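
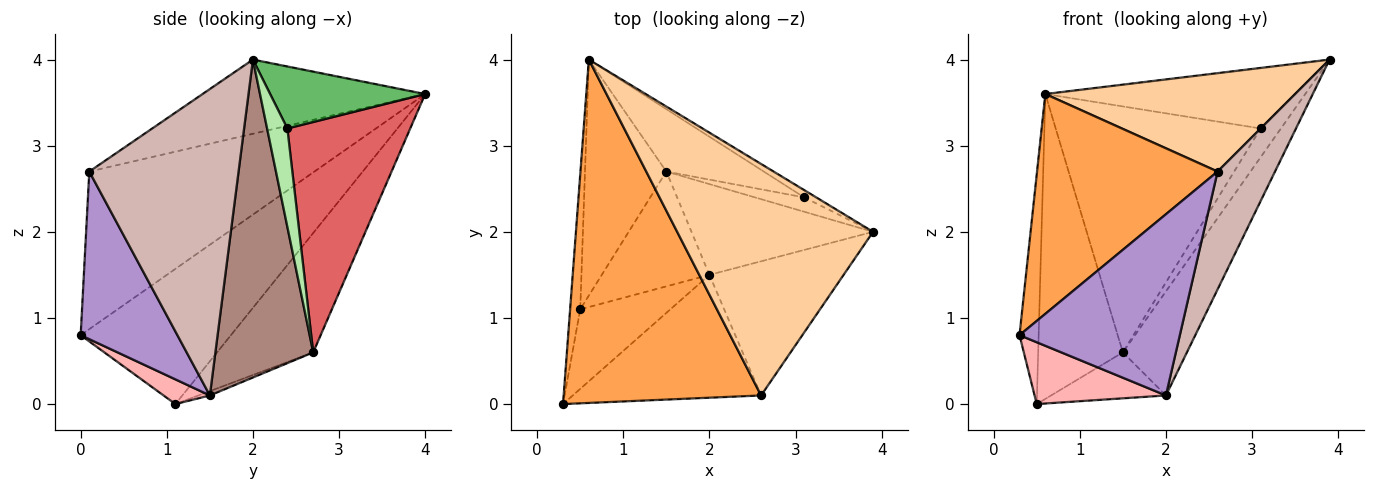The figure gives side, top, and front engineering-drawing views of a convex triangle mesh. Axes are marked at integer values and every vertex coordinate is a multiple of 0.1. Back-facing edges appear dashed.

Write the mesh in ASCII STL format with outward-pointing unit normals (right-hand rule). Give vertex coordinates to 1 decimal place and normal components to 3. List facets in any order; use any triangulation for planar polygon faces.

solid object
 facet normal -0.989 0.126 -0.074
  outer loop
   vertex 0.5 1.1 0.0
   vertex 0.3 0.0 0.8
   vertex 0.6 4.0 3.6
  endloop
 endfacet
 facet normal -0.668 0.588 -0.455
  outer loop
   vertex 1.5 2.7 0.6
   vertex 0.5 1.1 0.0
   vertex 0.6 4.0 3.6
  endloop
 endfacet
 facet normal -0.558 -0.447 0.699
  outer loop
   vertex 2.6 0.1 2.7
   vertex 0.6 4.0 3.6
   vertex 0.3 0.0 0.8
  endloop
 endfacet
 facet normal -0.329 -0.369 0.869
  outer loop
   vertex 2.6 0.1 2.7
   vertex 3.9 2.0 4.0
   vertex 0.6 4.0 3.6
  endloop
 endfacet
 facet normal 0.525 0.845 -0.102
  outer loop
   vertex 3.1 2.4 3.2
   vertex 0.6 4.0 3.6
   vertex 3.9 2.0 4.0
  endloop
 endfacet
 facet normal 0.667 0.667 -0.333
  outer loop
   vertex 3.1 2.4 3.2
   vertex 3.9 2.0 4.0
   vertex 1.5 2.7 0.6
  endloop
 endfacet
 facet normal 0.502 0.838 -0.212
  outer loop
   vertex 3.1 2.4 3.2
   vertex 1.5 2.7 0.6
   vertex 0.6 4.0 3.6
  endloop
 endfacet
 facet normal 0.211 -0.600 -0.772
  outer loop
   vertex 2.0 1.5 0.1
   vertex 0.3 0.0 0.8
   vertex 0.5 1.1 0.0
  endloop
 endfacet
 facet normal 0.447 -0.741 -0.502
  outer loop
   vertex 2.0 1.5 0.1
   vertex 2.6 0.1 2.7
   vertex 0.3 0.0 0.8
  endloop
 endfacet
 facet normal -0.037 0.371 -0.928
  outer loop
   vertex 2.0 1.5 0.1
   vertex 0.5 1.1 0.0
   vertex 1.5 2.7 0.6
  endloop
 endfacet
 facet normal 0.755 0.494 -0.431
  outer loop
   vertex 2.0 1.5 0.1
   vertex 1.5 2.7 0.6
   vertex 3.9 2.0 4.0
  endloop
 endfacet
 facet normal 0.864 -0.332 -0.378
  outer loop
   vertex 2.0 1.5 0.1
   vertex 3.9 2.0 4.0
   vertex 2.6 0.1 2.7
  endloop
 endfacet
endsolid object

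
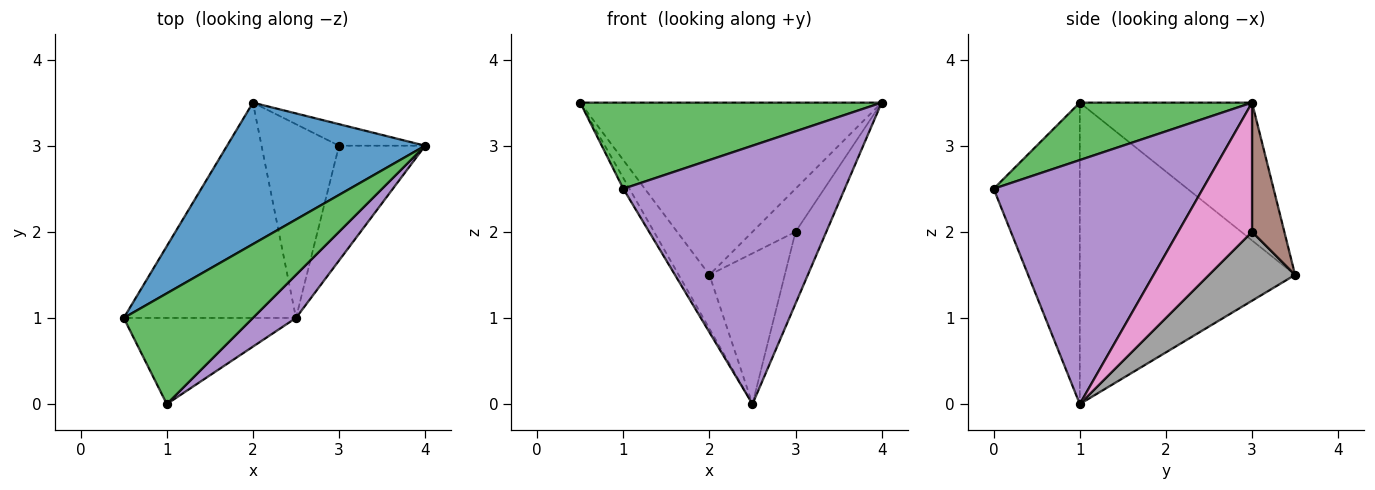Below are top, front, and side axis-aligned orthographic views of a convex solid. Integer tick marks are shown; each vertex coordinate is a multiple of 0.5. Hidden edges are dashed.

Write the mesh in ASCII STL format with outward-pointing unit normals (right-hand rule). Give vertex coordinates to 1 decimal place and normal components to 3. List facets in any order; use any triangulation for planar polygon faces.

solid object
 facet normal -0.404 0.707 0.581
  outer loop
   vertex 2.0 3.5 1.5
   vertex 0.5 1.0 3.5
   vertex 4.0 3.0 3.5
  endloop
 endfacet
 facet normal -0.862 0.123 -0.492
  outer loop
   vertex 2.5 1.0 0.0
   vertex 0.5 1.0 3.5
   vertex 2.0 3.5 1.5
  endloop
 endfacet
 facet normal 0.331 -0.579 0.745
  outer loop
   vertex 1.0 0.0 2.5
   vertex 4.0 3.0 3.5
   vertex 0.5 1.0 3.5
  endloop
 endfacet
 facet normal -0.867 0.062 -0.495
  outer loop
   vertex 1.0 0.0 2.5
   vertex 0.5 1.0 3.5
   vertex 2.5 1.0 0.0
  endloop
 endfacet
 facet normal 0.682 -0.722 0.120
  outer loop
   vertex 1.0 0.0 2.5
   vertex 2.5 1.0 0.0
   vertex 4.0 3.0 3.5
  endloop
 endfacet
 facet normal 0.557 0.743 -0.371
  outer loop
   vertex 3.0 3.0 2.0
   vertex 2.0 3.5 1.5
   vertex 4.0 3.0 3.5
  endloop
 endfacet
 facet normal 0.786 0.328 -0.524
  outer loop
   vertex 3.0 3.0 2.0
   vertex 4.0 3.0 3.5
   vertex 2.5 1.0 0.0
  endloop
 endfacet
 facet normal 0.574 0.503 -0.646
  outer loop
   vertex 3.0 3.0 2.0
   vertex 2.5 1.0 0.0
   vertex 2.0 3.5 1.5
  endloop
 endfacet
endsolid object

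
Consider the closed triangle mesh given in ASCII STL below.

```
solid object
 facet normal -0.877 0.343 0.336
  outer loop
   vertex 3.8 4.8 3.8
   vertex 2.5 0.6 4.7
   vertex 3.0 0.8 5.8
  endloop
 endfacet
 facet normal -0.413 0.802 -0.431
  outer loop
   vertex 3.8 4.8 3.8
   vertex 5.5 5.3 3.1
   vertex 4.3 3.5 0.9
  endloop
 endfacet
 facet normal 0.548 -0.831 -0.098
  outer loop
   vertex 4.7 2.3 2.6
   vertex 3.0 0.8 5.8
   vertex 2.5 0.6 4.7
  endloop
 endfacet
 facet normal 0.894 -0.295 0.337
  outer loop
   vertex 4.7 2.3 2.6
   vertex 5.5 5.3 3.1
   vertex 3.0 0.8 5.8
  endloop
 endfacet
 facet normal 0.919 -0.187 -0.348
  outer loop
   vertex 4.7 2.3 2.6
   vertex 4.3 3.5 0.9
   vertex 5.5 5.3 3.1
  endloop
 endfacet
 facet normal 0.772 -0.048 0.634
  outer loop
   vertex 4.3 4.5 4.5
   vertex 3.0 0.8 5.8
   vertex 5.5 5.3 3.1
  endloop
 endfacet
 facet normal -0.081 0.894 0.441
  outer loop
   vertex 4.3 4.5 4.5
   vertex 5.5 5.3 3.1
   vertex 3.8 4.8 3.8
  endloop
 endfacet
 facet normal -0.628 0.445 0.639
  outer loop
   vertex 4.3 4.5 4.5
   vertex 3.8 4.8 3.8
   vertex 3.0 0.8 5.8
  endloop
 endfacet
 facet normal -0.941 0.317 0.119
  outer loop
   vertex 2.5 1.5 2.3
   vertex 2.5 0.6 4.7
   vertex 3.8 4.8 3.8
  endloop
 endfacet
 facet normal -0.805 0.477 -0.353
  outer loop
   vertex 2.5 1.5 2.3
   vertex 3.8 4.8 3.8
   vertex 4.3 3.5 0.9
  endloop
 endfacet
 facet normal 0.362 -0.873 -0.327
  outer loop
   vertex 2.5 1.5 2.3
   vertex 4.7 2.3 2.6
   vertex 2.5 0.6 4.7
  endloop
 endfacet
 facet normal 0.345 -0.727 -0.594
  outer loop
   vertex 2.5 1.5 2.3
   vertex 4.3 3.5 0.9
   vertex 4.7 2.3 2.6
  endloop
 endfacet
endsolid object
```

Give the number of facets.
12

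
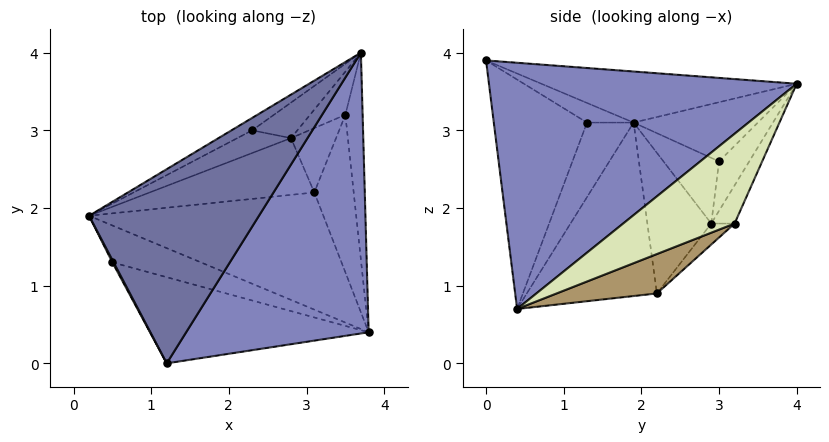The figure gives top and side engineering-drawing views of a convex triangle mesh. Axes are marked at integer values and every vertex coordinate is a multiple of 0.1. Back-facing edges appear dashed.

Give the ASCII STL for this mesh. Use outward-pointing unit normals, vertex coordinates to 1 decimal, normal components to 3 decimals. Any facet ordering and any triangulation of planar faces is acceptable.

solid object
 facet normal -0.279 0.244 0.929
  outer loop
   vertex 1.2 0.0 3.9
   vertex 3.7 4.0 3.6
   vertex 0.2 1.9 3.1
  endloop
 endfacet
 facet normal 0.731 -0.416 0.542
  outer loop
   vertex 1.2 0.0 3.9
   vertex 3.8 0.4 0.7
   vertex 3.7 4.0 3.6
  endloop
 endfacet
 facet normal -0.589 -0.141 -0.796
  outer loop
   vertex 3.1 2.2 0.9
   vertex 3.8 0.4 0.7
   vertex 0.2 1.9 3.1
  endloop
 endfacet
 facet normal -0.613 -0.307 -0.728
  outer loop
   vertex 0.5 1.3 3.1
   vertex 0.2 1.9 3.1
   vertex 3.8 0.4 0.7
  endloop
 endfacet
 facet normal -0.893 -0.447 0.056
  outer loop
   vertex 0.5 1.3 3.1
   vertex 1.2 0.0 3.9
   vertex 0.2 1.9 3.1
  endloop
 endfacet
 facet normal -0.561 -0.631 -0.535
  outer loop
   vertex 0.5 1.3 3.1
   vertex 3.8 0.4 0.7
   vertex 1.2 0.0 3.9
  endloop
 endfacet
 facet normal -0.532 0.573 -0.623
  outer loop
   vertex 2.8 2.9 1.8
   vertex 3.1 2.2 0.9
   vertex 0.2 1.9 3.1
  endloop
 endfacet
 facet normal 0.967 0.177 -0.186
  outer loop
   vertex 3.5 3.2 1.8
   vertex 3.7 4.0 3.6
   vertex 3.8 0.4 0.7
  endloop
 endfacet
 facet normal 0.667 0.333 -0.667
  outer loop
   vertex 3.5 3.2 1.8
   vertex 3.8 0.4 0.7
   vertex 3.1 2.2 0.9
  endloop
 endfacet
 facet normal -0.370 0.863 -0.343
  outer loop
   vertex 3.5 3.2 1.8
   vertex 2.8 2.9 1.8
   vertex 3.7 4.0 3.6
  endloop
 endfacet
 facet normal -0.301 0.702 -0.646
  outer loop
   vertex 3.5 3.2 1.8
   vertex 3.1 2.2 0.9
   vertex 2.8 2.9 1.8
  endloop
 endfacet
 facet normal -0.489 0.855 -0.171
  outer loop
   vertex 2.3 3.0 2.6
   vertex 0.2 1.9 3.1
   vertex 3.7 4.0 3.6
  endloop
 endfacet
 facet normal -0.498 0.766 -0.407
  outer loop
   vertex 2.3 3.0 2.6
   vertex 2.8 2.9 1.8
   vertex 0.2 1.9 3.1
  endloop
 endfacet
 facet normal -0.373 0.863 -0.341
  outer loop
   vertex 2.3 3.0 2.6
   vertex 3.7 4.0 3.6
   vertex 2.8 2.9 1.8
  endloop
 endfacet
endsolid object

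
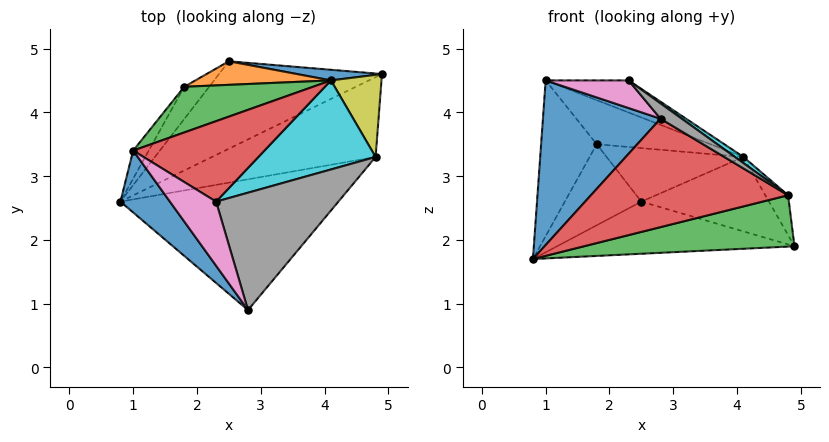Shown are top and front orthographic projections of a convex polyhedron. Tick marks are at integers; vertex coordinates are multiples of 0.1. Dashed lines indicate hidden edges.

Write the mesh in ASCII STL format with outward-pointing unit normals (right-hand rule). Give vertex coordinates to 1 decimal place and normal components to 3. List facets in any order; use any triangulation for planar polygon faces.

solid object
 facet normal -0.764 -0.604 0.227
  outer loop
   vertex 1.0 3.4 4.5
   vertex 0.8 2.6 1.7
   vertex 2.8 0.9 3.9
  endloop
 endfacet
 facet normal -0.204 0.501 -0.841
  outer loop
   vertex 2.5 4.8 2.6
   vertex 4.9 4.6 1.9
   vertex 0.8 2.6 1.7
  endloop
 endfacet
 facet normal 0.292 -0.517 -0.804
  outer loop
   vertex 4.8 3.3 2.7
   vertex 0.8 2.6 1.7
   vertex 4.9 4.6 1.9
  endloop
 endfacet
 facet normal 0.291 -0.611 -0.736
  outer loop
   vertex 4.8 3.3 2.7
   vertex 2.8 0.9 3.9
   vertex 0.8 2.6 1.7
  endloop
 endfacet
 facet normal -0.824 0.558 -0.101
  outer loop
   vertex 1.8 4.4 3.5
   vertex 0.8 2.6 1.7
   vertex 1.0 3.4 4.5
  endloop
 endfacet
 facet normal -0.709 0.655 -0.261
  outer loop
   vertex 1.8 4.4 3.5
   vertex 2.5 4.8 2.6
   vertex 0.8 2.6 1.7
  endloop
 endfacet
 facet normal -0.237 -0.385 0.892
  outer loop
   vertex 2.3 2.6 4.5
   vertex 1.0 3.4 4.5
   vertex 2.8 0.9 3.9
  endloop
 endfacet
 facet normal 0.600 -0.103 0.793
  outer loop
   vertex 2.3 2.6 4.5
   vertex 2.8 0.9 3.9
   vertex 4.8 3.3 2.7
  endloop
 endfacet
 facet normal 0.835 0.240 0.495
  outer loop
   vertex 4.1 4.5 3.3
   vertex 4.8 3.3 2.7
   vertex 4.9 4.6 1.9
  endloop
 endfacet
 facet normal 0.594 -0.055 0.803
  outer loop
   vertex 4.1 4.5 3.3
   vertex 2.3 2.6 4.5
   vertex 4.8 3.3 2.7
  endloop
 endfacet
 facet normal 0.123 0.982 0.140
  outer loop
   vertex 4.1 4.5 3.3
   vertex 4.9 4.6 1.9
   vertex 2.5 4.8 2.6
  endloop
 endfacet
 facet normal -0.005 0.915 0.403
  outer loop
   vertex 4.1 4.5 3.3
   vertex 2.5 4.8 2.6
   vertex 1.8 4.4 3.5
  endloop
 endfacet
 facet normal 0.032 0.694 0.720
  outer loop
   vertex 4.1 4.5 3.3
   vertex 1.8 4.4 3.5
   vertex 1.0 3.4 4.5
  endloop
 endfacet
 facet normal 0.222 0.361 0.906
  outer loop
   vertex 4.1 4.5 3.3
   vertex 1.0 3.4 4.5
   vertex 2.3 2.6 4.5
  endloop
 endfacet
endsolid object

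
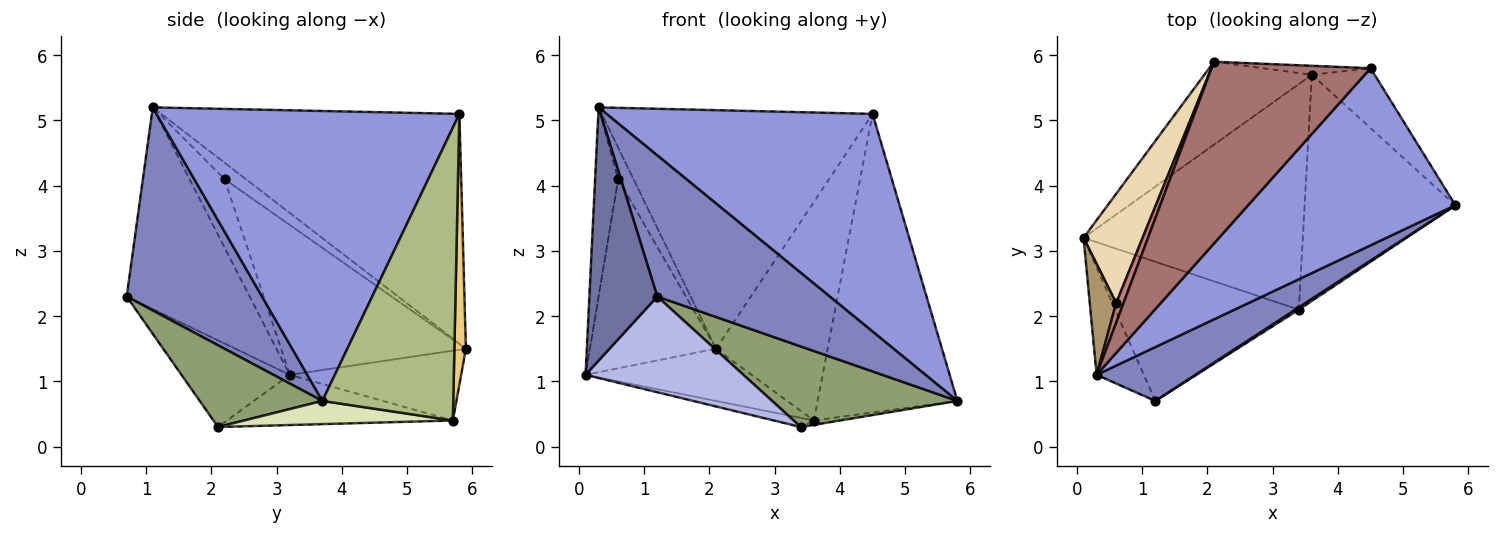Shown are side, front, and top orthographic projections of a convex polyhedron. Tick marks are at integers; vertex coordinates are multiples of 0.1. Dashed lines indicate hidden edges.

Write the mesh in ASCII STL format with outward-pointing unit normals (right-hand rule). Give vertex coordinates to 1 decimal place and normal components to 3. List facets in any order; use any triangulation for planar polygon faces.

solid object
 facet normal -0.858 -0.474 -0.201
  outer loop
   vertex 0.3 1.1 5.2
   vertex 0.1 3.2 1.1
   vertex 1.2 0.7 2.3
  endloop
 endfacet
 facet normal 0.591 -0.753 0.287
  outer loop
   vertex 0.3 1.1 5.2
   vertex 1.2 0.7 2.3
   vertex 5.8 3.7 0.7
  endloop
 endfacet
 facet normal 0.662 -0.581 0.473
  outer loop
   vertex 4.5 5.8 5.1
   vertex 0.3 1.1 5.2
   vertex 5.8 3.7 0.7
  endloop
 endfacet
 facet normal -0.362 -0.528 -0.768
  outer loop
   vertex 3.4 2.1 0.3
   vertex 1.2 0.7 2.3
   vertex 0.1 3.2 1.1
  endloop
 endfacet
 facet normal 0.552 -0.834 0.023
  outer loop
   vertex 3.4 2.1 0.3
   vertex 5.8 3.7 0.7
   vertex 1.2 0.7 2.3
  endloop
 endfacet
 facet normal 0.676 0.722 -0.145
  outer loop
   vertex 3.6 5.7 0.4
   vertex 4.5 5.8 5.1
   vertex 5.8 3.7 0.7
  endloop
 endfacet
 facet normal -0.223 0.039 -0.974
  outer loop
   vertex 3.6 5.7 0.4
   vertex 3.4 2.1 0.3
   vertex 0.1 3.2 1.1
  endloop
 endfacet
 facet normal 0.152 0.019 -0.988
  outer loop
   vertex 3.6 5.7 0.4
   vertex 5.8 3.7 0.7
   vertex 3.4 2.1 0.3
  endloop
 endfacet
 facet normal -0.795 0.524 0.307
  outer loop
   vertex 0.6 2.2 4.1
   vertex 0.1 3.2 1.1
   vertex 0.3 1.1 5.2
  endloop
 endfacet
 facet normal -0.482 0.467 -0.742
  outer loop
   vertex 2.1 5.9 1.5
   vertex 3.6 5.7 0.4
   vertex 0.1 3.2 1.1
  endloop
 endfacet
 facet normal 0.103 0.994 -0.041
  outer loop
   vertex 2.1 5.9 1.5
   vertex 4.5 5.8 5.1
   vertex 3.6 5.7 0.4
  endloop
 endfacet
 facet normal -0.785 0.536 0.310
  outer loop
   vertex 2.1 5.9 1.5
   vertex 0.1 3.2 1.1
   vertex 0.6 2.2 4.1
  endloop
 endfacet
 facet normal -0.659 0.598 0.456
  outer loop
   vertex 2.1 5.9 1.5
   vertex 0.3 1.1 5.2
   vertex 4.5 5.8 5.1
  endloop
 endfacet
 facet normal -0.763 0.549 0.341
  outer loop
   vertex 2.1 5.9 1.5
   vertex 0.6 2.2 4.1
   vertex 0.3 1.1 5.2
  endloop
 endfacet
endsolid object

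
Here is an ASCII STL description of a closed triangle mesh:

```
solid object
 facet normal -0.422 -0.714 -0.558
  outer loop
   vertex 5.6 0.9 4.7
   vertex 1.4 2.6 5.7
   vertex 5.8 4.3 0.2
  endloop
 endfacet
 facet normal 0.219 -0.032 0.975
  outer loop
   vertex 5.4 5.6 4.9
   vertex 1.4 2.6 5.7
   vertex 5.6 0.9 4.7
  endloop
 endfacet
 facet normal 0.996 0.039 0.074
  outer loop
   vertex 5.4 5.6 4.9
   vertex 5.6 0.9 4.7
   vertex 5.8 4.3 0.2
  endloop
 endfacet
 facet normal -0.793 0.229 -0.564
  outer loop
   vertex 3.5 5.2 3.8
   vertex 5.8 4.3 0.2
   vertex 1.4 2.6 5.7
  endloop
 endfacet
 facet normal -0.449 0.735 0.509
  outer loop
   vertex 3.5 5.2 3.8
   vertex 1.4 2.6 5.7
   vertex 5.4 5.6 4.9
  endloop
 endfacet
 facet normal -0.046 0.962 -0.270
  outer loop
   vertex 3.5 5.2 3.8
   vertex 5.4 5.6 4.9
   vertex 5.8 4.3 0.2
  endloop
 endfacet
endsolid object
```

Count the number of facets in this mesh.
6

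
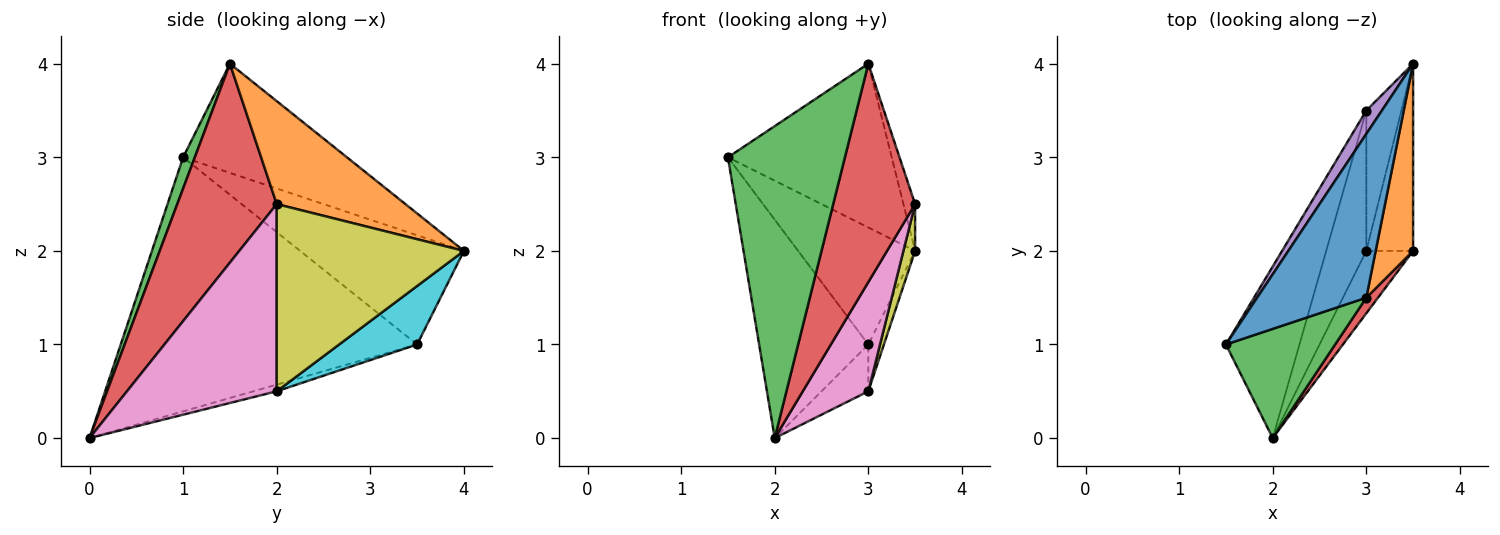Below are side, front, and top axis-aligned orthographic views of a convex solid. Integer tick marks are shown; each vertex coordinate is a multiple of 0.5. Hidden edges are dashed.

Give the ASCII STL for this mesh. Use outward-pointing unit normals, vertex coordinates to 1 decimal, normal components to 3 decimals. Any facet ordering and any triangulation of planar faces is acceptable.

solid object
 facet normal -0.577 0.577 0.577
  outer loop
   vertex 3.0 1.5 4.0
   vertex 3.5 4.0 2.0
   vertex 1.5 1.0 3.0
  endloop
 endfacet
 facet normal 0.936 0.085 0.341
  outer loop
   vertex 3.0 1.5 4.0
   vertex 3.5 2.0 2.5
   vertex 3.5 4.0 2.0
  endloop
 endfacet
 facet normal 0.094 -0.940 0.329
  outer loop
   vertex 3.0 1.5 4.0
   vertex 1.5 1.0 3.0
   vertex 2.0 0.0 0.0
  endloop
 endfacet
 facet normal 0.771 -0.635 0.045
  outer loop
   vertex 3.0 1.5 4.0
   vertex 2.0 0.0 0.0
   vertex 3.5 2.0 2.5
  endloop
 endfacet
 facet normal -0.808 0.577 0.115
  outer loop
   vertex 3.0 3.5 1.0
   vertex 1.5 1.0 3.0
   vertex 3.5 4.0 2.0
  endloop
 endfacet
 facet normal -0.906 0.334 -0.262
  outer loop
   vertex 3.0 3.5 1.0
   vertex 2.0 0.0 0.0
   vertex 1.5 1.0 3.0
  endloop
 endfacet
 facet normal 0.893 -0.391 -0.223
  outer loop
   vertex 3.0 2.0 0.5
   vertex 3.5 2.0 2.5
   vertex 2.0 0.0 0.0
  endloop
 endfacet
 facet normal -0.156 0.312 -0.937
  outer loop
   vertex 3.0 2.0 0.5
   vertex 2.0 0.0 0.0
   vertex 3.0 3.5 1.0
  endloop
 endfacet
 facet normal 0.968 -0.061 -0.242
  outer loop
   vertex 3.0 2.0 0.5
   vertex 3.5 4.0 2.0
   vertex 3.5 2.0 2.5
  endloop
 endfacet
 facet normal 0.845 0.169 -0.507
  outer loop
   vertex 3.0 2.0 0.5
   vertex 3.0 3.5 1.0
   vertex 3.5 4.0 2.0
  endloop
 endfacet
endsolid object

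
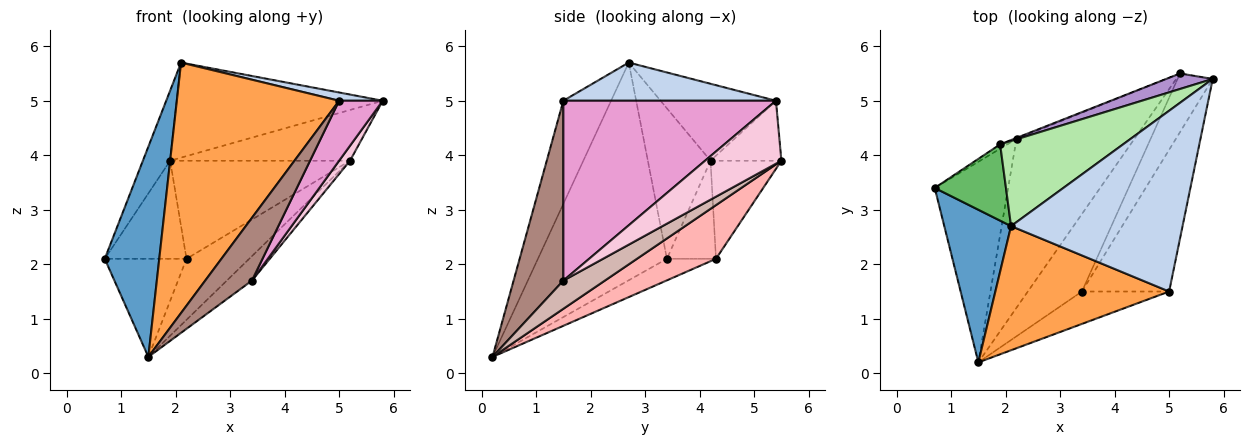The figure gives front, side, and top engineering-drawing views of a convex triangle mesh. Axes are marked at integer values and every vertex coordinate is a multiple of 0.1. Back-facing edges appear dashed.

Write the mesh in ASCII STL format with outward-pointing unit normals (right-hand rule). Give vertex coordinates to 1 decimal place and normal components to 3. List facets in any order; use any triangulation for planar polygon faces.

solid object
 facet normal -0.886 -0.375 0.272
  outer loop
   vertex 2.1 2.7 5.7
   vertex 0.7 3.4 2.1
   vertex 1.5 0.2 0.3
  endloop
 endfacet
 facet normal 0.217 -0.045 0.975
  outer loop
   vertex 5.0 1.5 5.0
   vertex 5.8 5.4 5.0
   vertex 2.1 2.7 5.7
  endloop
 endfacet
 facet normal -0.255 -0.866 0.429
  outer loop
   vertex 5.0 1.5 5.0
   vertex 2.1 2.7 5.7
   vertex 1.5 0.2 0.3
  endloop
 endfacet
 facet normal -0.255 0.425 -0.869
  outer loop
   vertex 2.2 4.3 2.1
   vertex 1.5 0.2 0.3
   vertex 0.7 3.4 2.1
  endloop
 endfacet
 facet normal -0.841 0.366 0.398
  outer loop
   vertex 1.9 4.2 3.9
   vertex 0.7 3.4 2.1
   vertex 2.1 2.7 5.7
  endloop
 endfacet
 facet normal -0.385 0.687 0.616
  outer loop
   vertex 1.9 4.2 3.9
   vertex 2.1 2.7 5.7
   vertex 5.8 5.4 5.0
  endloop
 endfacet
 facet normal -0.514 0.857 -0.038
  outer loop
   vertex 1.9 4.2 3.9
   vertex 2.2 4.3 2.1
   vertex 0.7 3.4 2.1
  endloop
 endfacet
 facet normal 0.394 0.312 -0.865
  outer loop
   vertex 5.2 5.5 3.9
   vertex 1.5 0.2 0.3
   vertex 2.2 4.3 2.1
  endloop
 endfacet
 facet normal -0.353 0.895 0.274
  outer loop
   vertex 5.2 5.5 3.9
   vertex 1.9 4.2 3.9
   vertex 5.8 5.4 5.0
  endloop
 endfacet
 facet normal -0.367 0.930 -0.009
  outer loop
   vertex 5.2 5.5 3.9
   vertex 2.2 4.3 2.1
   vertex 1.9 4.2 3.9
  endloop
 endfacet
 facet normal 0.687 -0.646 -0.333
  outer loop
   vertex 3.4 1.5 1.7
   vertex 5.0 1.5 5.0
   vertex 1.5 0.2 0.3
  endloop
 endfacet
 facet normal 0.445 0.270 -0.854
  outer loop
   vertex 3.4 1.5 1.7
   vertex 1.5 0.2 0.3
   vertex 5.2 5.5 3.9
  endloop
 endfacet
 facet normal 0.885 -0.182 -0.429
  outer loop
   vertex 3.4 1.5 1.7
   vertex 5.8 5.4 5.0
   vertex 5.0 1.5 5.0
  endloop
 endfacet
 facet normal 0.866 -0.124 -0.484
  outer loop
   vertex 3.4 1.5 1.7
   vertex 5.2 5.5 3.9
   vertex 5.8 5.4 5.0
  endloop
 endfacet
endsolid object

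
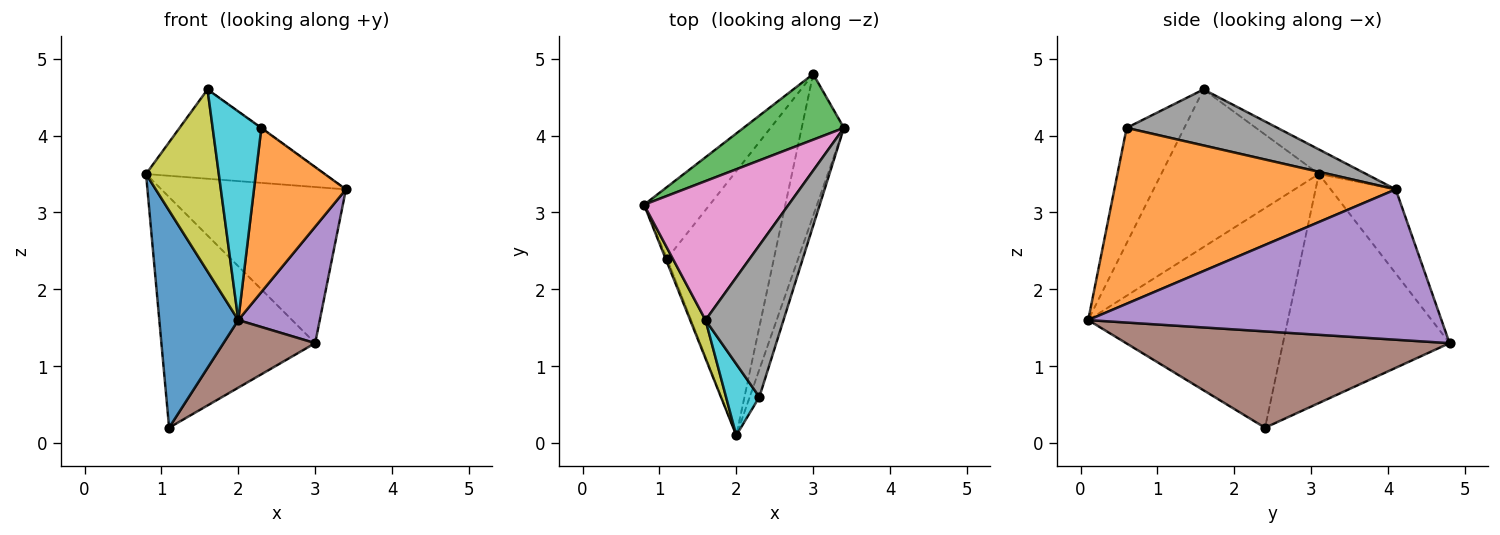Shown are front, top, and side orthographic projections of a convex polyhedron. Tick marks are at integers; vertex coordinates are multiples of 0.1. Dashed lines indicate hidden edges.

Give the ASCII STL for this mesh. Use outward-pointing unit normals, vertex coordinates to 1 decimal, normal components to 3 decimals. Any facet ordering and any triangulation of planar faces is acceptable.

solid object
 facet normal -0.930 -0.368 -0.007
  outer loop
   vertex 1.1 2.4 0.2
   vertex 2.0 0.1 1.6
   vertex 0.8 3.1 3.5
  endloop
 endfacet
 facet normal 0.949 -0.310 -0.052
  outer loop
   vertex 2.3 0.6 4.1
   vertex 2.0 0.1 1.6
   vertex 3.4 4.1 3.3
  endloop
 endfacet
 facet normal -0.309 0.877 0.369
  outer loop
   vertex 3.0 4.8 1.3
   vertex 0.8 3.1 3.5
   vertex 3.4 4.1 3.3
  endloop
 endfacet
 facet normal -0.719 0.664 -0.206
  outer loop
   vertex 3.0 4.8 1.3
   vertex 1.1 2.4 0.2
   vertex 0.8 3.1 3.5
  endloop
 endfacet
 facet normal 0.940 -0.217 -0.264
  outer loop
   vertex 3.0 4.8 1.3
   vertex 3.4 4.1 3.3
   vertex 2.0 0.1 1.6
  endloop
 endfacet
 facet normal 0.658 -0.187 -0.730
  outer loop
   vertex 3.0 4.8 1.3
   vertex 2.0 0.1 1.6
   vertex 1.1 2.4 0.2
  endloop
 endfacet
 facet normal -0.142 0.535 0.833
  outer loop
   vertex 1.6 1.6 4.6
   vertex 3.4 4.1 3.3
   vertex 0.8 3.1 3.5
  endloop
 endfacet
 facet normal 0.583 0.002 0.812
  outer loop
   vertex 1.6 1.6 4.6
   vertex 2.3 0.6 4.1
   vertex 3.4 4.1 3.3
  endloop
 endfacet
 facet normal -0.904 -0.418 0.088
  outer loop
   vertex 1.6 1.6 4.6
   vertex 0.8 3.1 3.5
   vertex 2.0 0.1 1.6
  endloop
 endfacet
 facet normal -0.746 -0.630 0.216
  outer loop
   vertex 1.6 1.6 4.6
   vertex 2.0 0.1 1.6
   vertex 2.3 0.6 4.1
  endloop
 endfacet
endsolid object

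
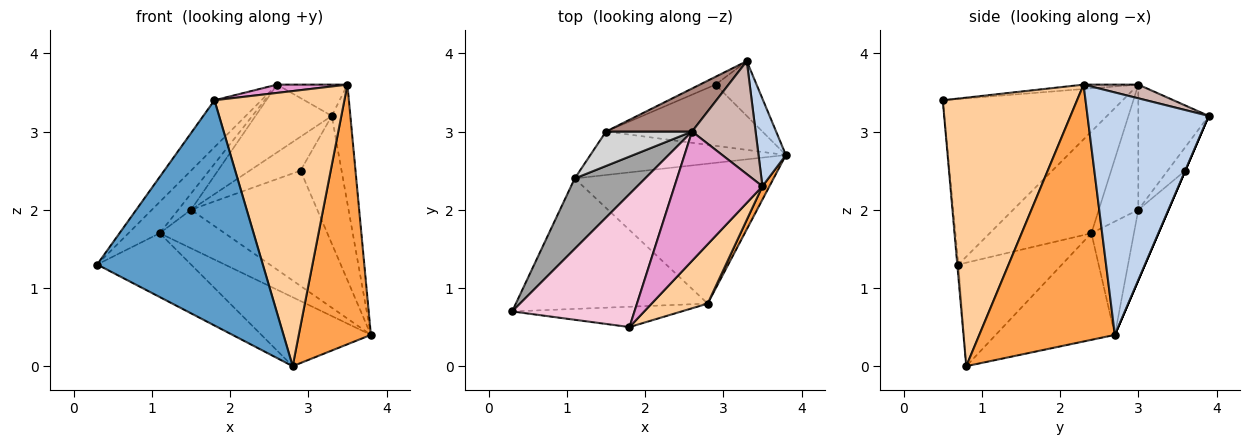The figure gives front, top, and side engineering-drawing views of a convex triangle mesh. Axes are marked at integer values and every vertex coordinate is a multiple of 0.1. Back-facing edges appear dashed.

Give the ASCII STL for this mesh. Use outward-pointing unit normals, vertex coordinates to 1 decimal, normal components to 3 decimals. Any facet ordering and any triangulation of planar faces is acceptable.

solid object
 facet normal -0.007 -0.996 -0.090
  outer loop
   vertex 2.8 0.8 0.0
   vertex 1.8 0.5 3.4
   vertex 0.3 0.7 1.3
  endloop
 endfacet
 facet normal 0.982 0.151 0.111
  outer loop
   vertex 3.5 2.3 3.6
   vertex 3.8 2.7 0.4
   vertex 3.3 3.9 3.2
  endloop
 endfacet
 facet normal 0.883 -0.470 0.024
  outer loop
   vertex 3.5 2.3 3.6
   vertex 2.8 0.8 0.0
   vertex 3.8 2.7 0.4
  endloop
 endfacet
 facet normal 0.711 -0.688 0.148
  outer loop
   vertex 3.5 2.3 3.6
   vertex 1.8 0.5 3.4
   vertex 2.8 0.8 0.0
  endloop
 endfacet
 facet normal -0.398 0.609 -0.686
  outer loop
   vertex 1.1 2.4 1.7
   vertex 1.5 3.0 2.0
   vertex 3.8 2.7 0.4
  endloop
 endfacet
 facet normal -0.436 0.395 -0.808
  outer loop
   vertex 1.1 2.4 1.7
   vertex 2.8 0.8 0.0
   vertex 0.3 0.7 1.3
  endloop
 endfacet
 facet normal -0.433 0.398 -0.808
  outer loop
   vertex 1.1 2.4 1.7
   vertex 3.8 2.7 0.4
   vertex 2.8 0.8 0.0
  endloop
 endfacet
 facet normal 0.000 0.919 -0.394
  outer loop
   vertex 2.9 3.6 2.5
   vertex 3.3 3.9 3.2
   vertex 3.8 2.7 0.4
  endloop
 endfacet
 facet normal -0.206 0.864 -0.459
  outer loop
   vertex 2.9 3.6 2.5
   vertex 3.8 2.7 0.4
   vertex 1.5 3.0 2.0
  endloop
 endfacet
 facet normal -0.320 0.923 -0.213
  outer loop
   vertex 2.9 3.6 2.5
   vertex 1.5 3.0 2.0
   vertex 3.3 3.9 3.2
  endloop
 endfacet
 facet normal -0.615 0.666 0.423
  outer loop
   vertex 2.6 3.0 3.6
   vertex 3.3 3.9 3.2
   vertex 1.5 3.0 2.0
  endloop
 endfacet
 facet normal 0.203 0.261 0.944
  outer loop
   vertex 2.6 3.0 3.6
   vertex 3.5 2.3 3.6
   vertex 3.3 3.9 3.2
  endloop
 endfacet
 facet normal -0.050 -0.064 0.997
  outer loop
   vertex 2.6 3.0 3.6
   vertex 1.8 0.5 3.4
   vertex 3.5 2.3 3.6
  endloop
 endfacet
 facet normal -0.787 0.205 0.582
  outer loop
   vertex 2.6 3.0 3.6
   vertex 0.3 0.7 1.3
   vertex 1.8 0.5 3.4
  endloop
 endfacet
 facet normal -0.797 0.245 0.552
  outer loop
   vertex 2.6 3.0 3.6
   vertex 1.1 2.4 1.7
   vertex 0.3 0.7 1.3
  endloop
 endfacet
 facet normal -0.796 0.257 0.547
  outer loop
   vertex 2.6 3.0 3.6
   vertex 1.5 3.0 2.0
   vertex 1.1 2.4 1.7
  endloop
 endfacet
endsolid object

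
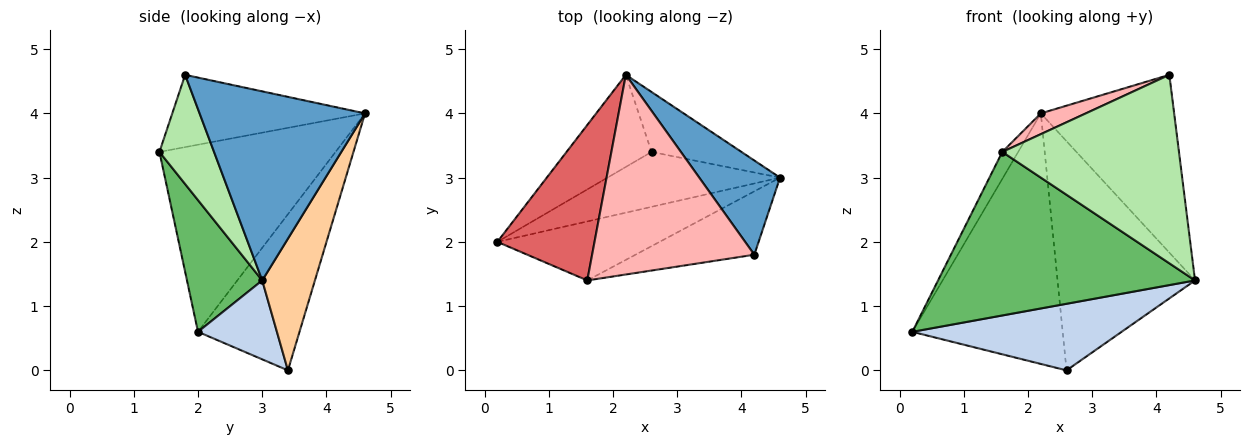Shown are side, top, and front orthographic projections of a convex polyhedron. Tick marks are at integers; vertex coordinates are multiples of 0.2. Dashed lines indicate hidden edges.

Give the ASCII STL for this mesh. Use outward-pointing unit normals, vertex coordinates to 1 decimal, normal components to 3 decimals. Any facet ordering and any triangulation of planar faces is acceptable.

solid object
 facet normal 0.739 0.595 0.316
  outer loop
   vertex 4.2 1.8 4.6
   vertex 4.6 3.0 1.4
   vertex 2.2 4.6 4.0
  endloop
 endfacet
 facet normal 0.279 -0.741 -0.611
  outer loop
   vertex 2.6 3.4 0.0
   vertex 4.6 3.0 1.4
   vertex 0.2 2.0 0.6
  endloop
 endfacet
 facet normal -0.535 0.793 -0.291
  outer loop
   vertex 2.6 3.4 0.0
   vertex 0.2 2.0 0.6
   vertex 2.2 4.6 4.0
  endloop
 endfacet
 facet normal 0.348 0.907 -0.237
  outer loop
   vertex 2.6 3.4 0.0
   vertex 2.2 4.6 4.0
   vertex 4.6 3.0 1.4
  endloop
 endfacet
 facet normal 0.266 -0.907 -0.327
  outer loop
   vertex 1.6 1.4 3.4
   vertex 0.2 2.0 0.6
   vertex 4.6 3.0 1.4
  endloop
 endfacet
 facet normal 0.281 -0.910 -0.306
  outer loop
   vertex 1.6 1.4 3.4
   vertex 4.6 3.0 1.4
   vertex 4.2 1.8 4.6
  endloop
 endfacet
 facet normal -0.885 0.080 0.459
  outer loop
   vertex 1.6 1.4 3.4
   vertex 2.2 4.6 4.0
   vertex 0.2 2.0 0.6
  endloop
 endfacet
 facet normal -0.405 -0.095 0.909
  outer loop
   vertex 1.6 1.4 3.4
   vertex 4.2 1.8 4.6
   vertex 2.2 4.6 4.0
  endloop
 endfacet
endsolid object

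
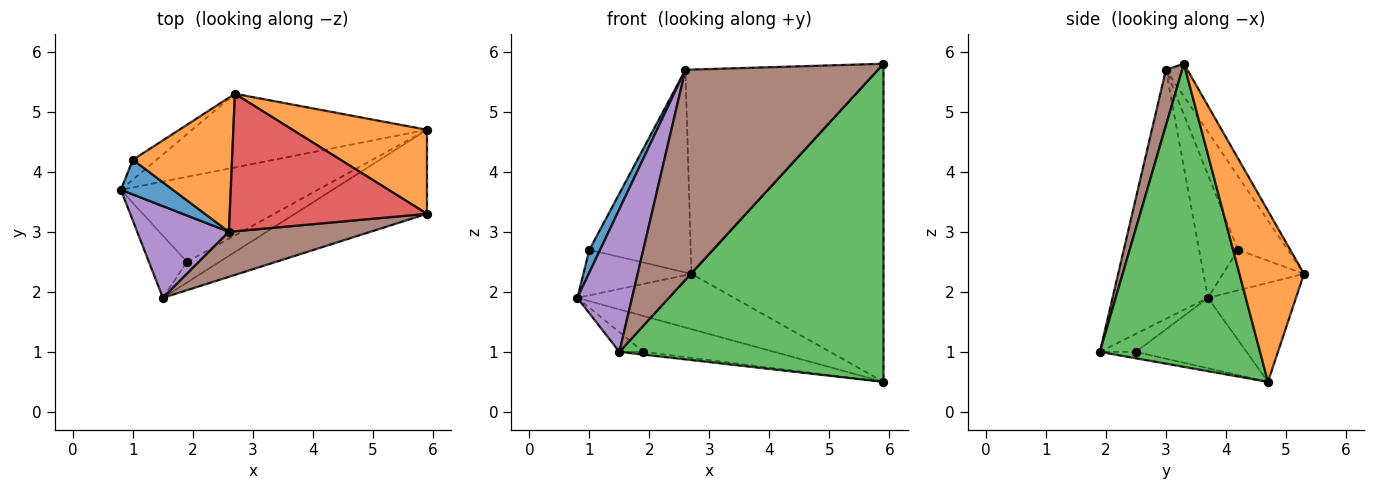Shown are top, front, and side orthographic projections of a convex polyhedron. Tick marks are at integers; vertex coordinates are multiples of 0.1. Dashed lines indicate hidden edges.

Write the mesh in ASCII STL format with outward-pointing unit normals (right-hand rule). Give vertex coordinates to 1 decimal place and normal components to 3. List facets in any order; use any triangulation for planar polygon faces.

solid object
 facet normal -0.320 0.569 -0.758
  outer loop
   vertex 5.9 4.7 0.5
   vertex 0.8 3.7 1.9
   vertex 2.7 5.3 2.3
  endloop
 endfacet
 facet normal 0.309 0.920 0.243
  outer loop
   vertex 5.9 4.7 0.5
   vertex 2.7 5.3 2.3
   vertex 5.9 3.3 5.8
  endloop
 endfacet
 facet normal 0.506 -0.834 -0.220
  outer loop
   vertex 1.5 1.9 1.0
   vertex 5.9 4.7 0.5
   vertex 5.9 3.3 5.8
  endloop
 endfacet
 facet normal -0.092 0.826 0.556
  outer loop
   vertex 2.6 3.0 5.7
   vertex 5.9 3.3 5.8
   vertex 2.7 5.3 2.3
  endloop
 endfacet
 facet normal -0.827 -0.474 0.304
  outer loop
   vertex 2.6 3.0 5.7
   vertex 0.8 3.7 1.9
   vertex 1.5 1.9 1.0
  endloop
 endfacet
 facet normal 0.082 -0.974 0.209
  outer loop
   vertex 2.6 3.0 5.7
   vertex 1.5 1.9 1.0
   vertex 5.9 3.3 5.8
  endloop
 endfacet
 facet normal -0.313 0.370 -0.875
  outer loop
   vertex 1.9 2.5 1.0
   vertex 0.8 3.7 1.9
   vertex 5.9 4.7 0.5
  endloop
 endfacet
 facet normal -0.412 0.274 -0.869
  outer loop
   vertex 1.9 2.5 1.0
   vertex 1.5 1.9 1.0
   vertex 0.8 3.7 1.9
  endloop
 endfacet
 facet normal -0.192 0.128 -0.973
  outer loop
   vertex 1.9 2.5 1.0
   vertex 5.9 4.7 0.5
   vertex 1.5 1.9 1.0
  endloop
 endfacet
 facet normal -0.566 0.755 -0.330
  outer loop
   vertex 1.0 4.2 2.7
   vertex 2.7 5.3 2.3
   vertex 0.8 3.7 1.9
  endloop
 endfacet
 facet normal -0.893 -0.247 0.377
  outer loop
   vertex 1.0 4.2 2.7
   vertex 0.8 3.7 1.9
   vertex 2.6 3.0 5.7
  endloop
 endfacet
 facet normal -0.379 0.772 0.511
  outer loop
   vertex 1.0 4.2 2.7
   vertex 2.6 3.0 5.7
   vertex 2.7 5.3 2.3
  endloop
 endfacet
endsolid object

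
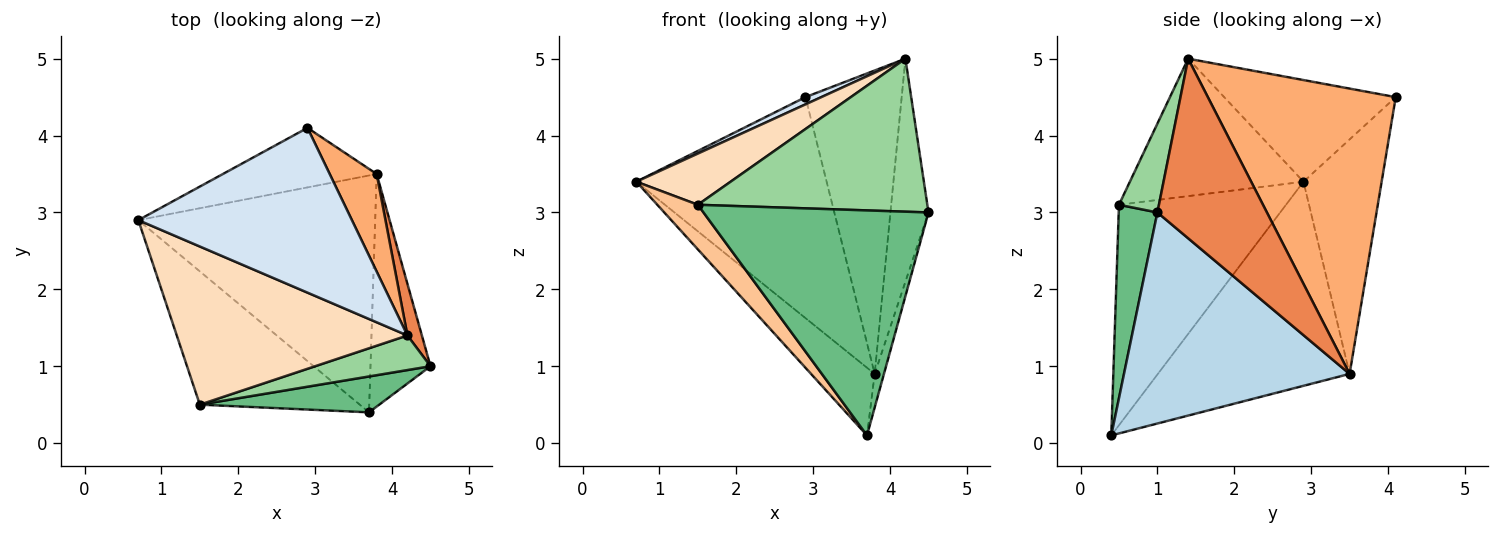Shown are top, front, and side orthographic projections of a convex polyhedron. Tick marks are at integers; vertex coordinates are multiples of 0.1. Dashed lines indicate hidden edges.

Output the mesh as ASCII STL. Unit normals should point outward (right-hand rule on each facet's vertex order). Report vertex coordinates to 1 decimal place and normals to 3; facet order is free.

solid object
 facet normal -0.369 0.898 -0.242
  outer loop
   vertex 3.8 3.5 0.9
   vertex 0.7 2.9 3.4
   vertex 2.9 4.1 4.5
  endloop
 endfacet
 facet normal -0.638 0.212 -0.740
  outer loop
   vertex 3.8 3.5 0.9
   vertex 3.7 0.4 0.1
   vertex 0.7 2.9 3.4
  endloop
 endfacet
 facet normal 0.961 0.040 -0.273
  outer loop
   vertex 3.8 3.5 0.9
   vertex 4.5 1.0 3.0
   vertex 3.7 0.4 0.1
  endloop
 endfacet
 facet normal -0.429 -0.040 0.902
  outer loop
   vertex 4.2 1.4 5.0
   vertex 2.9 4.1 4.5
   vertex 0.7 2.9 3.4
  endloop
 endfacet
 facet normal 0.942 0.327 0.076
  outer loop
   vertex 4.2 1.4 5.0
   vertex 4.5 1.0 3.0
   vertex 3.8 3.5 0.9
  endloop
 endfacet
 facet normal 0.881 0.451 0.145
  outer loop
   vertex 4.2 1.4 5.0
   vertex 3.8 3.5 0.9
   vertex 2.9 4.1 4.5
  endloop
 endfacet
 facet normal -0.794 -0.193 -0.576
  outer loop
   vertex 1.5 0.5 3.1
   vertex 0.7 2.9 3.4
   vertex 3.7 0.4 0.1
  endloop
 endfacet
 facet normal -0.493 -0.268 0.828
  outer loop
   vertex 1.5 0.5 3.1
   vertex 4.2 1.4 5.0
   vertex 0.7 2.9 3.4
  endloop
 endfacet
 facet normal 0.167 -0.974 0.155
  outer loop
   vertex 1.5 0.5 3.1
   vertex 3.7 0.4 0.1
   vertex 4.5 1.0 3.0
  endloop
 endfacet
 facet normal 0.168 -0.962 0.217
  outer loop
   vertex 1.5 0.5 3.1
   vertex 4.5 1.0 3.0
   vertex 4.2 1.4 5.0
  endloop
 endfacet
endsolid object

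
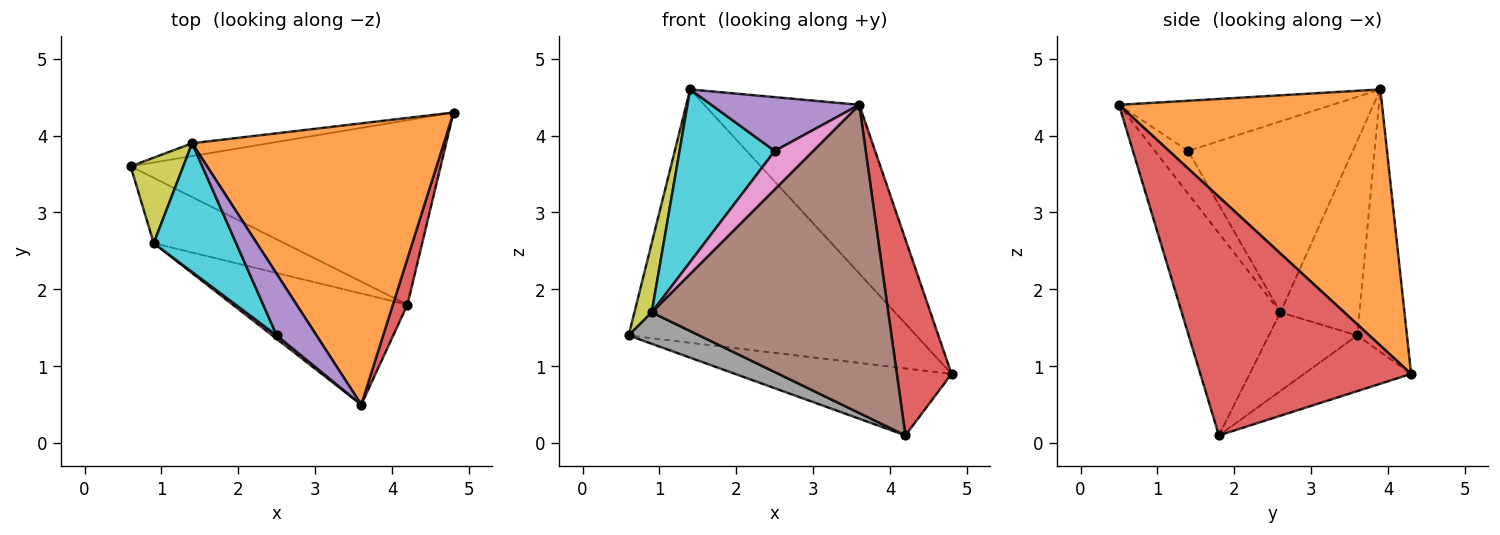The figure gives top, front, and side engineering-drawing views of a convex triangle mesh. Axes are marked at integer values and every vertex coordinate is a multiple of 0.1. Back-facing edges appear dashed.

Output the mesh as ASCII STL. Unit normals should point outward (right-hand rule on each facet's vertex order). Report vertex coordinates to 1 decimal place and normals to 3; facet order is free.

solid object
 facet normal -0.170 0.984 -0.050
  outer loop
   vertex 1.4 3.9 4.6
   vertex 4.8 4.3 0.9
   vertex 0.6 3.6 1.4
  endloop
 endfacet
 facet normal 0.658 0.387 0.646
  outer loop
   vertex 1.4 3.9 4.6
   vertex 3.6 0.5 4.4
   vertex 4.8 4.3 0.9
  endloop
 endfacet
 facet normal -0.166 0.337 -0.927
  outer loop
   vertex 4.2 1.8 0.1
   vertex 0.6 3.6 1.4
   vertex 4.8 4.3 0.9
  endloop
 endfacet
 facet normal 0.966 -0.251 0.059
  outer loop
   vertex 4.2 1.8 0.1
   vertex 4.8 4.3 0.9
   vertex 3.6 0.5 4.4
  endloop
 endfacet
 facet normal -0.688 -0.478 0.546
  outer loop
   vertex 2.5 1.4 3.8
   vertex 3.6 0.5 4.4
   vertex 1.4 3.9 4.6
  endloop
 endfacet
 facet normal -0.365 -0.876 -0.316
  outer loop
   vertex 0.9 2.6 1.7
   vertex 4.2 1.8 0.1
   vertex 3.6 0.5 4.4
  endloop
 endfacet
 facet normal -0.653 -0.754 0.067
  outer loop
   vertex 0.9 2.6 1.7
   vertex 3.6 0.5 4.4
   vertex 2.5 1.4 3.8
  endloop
 endfacet
 facet normal -0.477 -0.381 -0.792
  outer loop
   vertex 0.9 2.6 1.7
   vertex 0.6 3.6 1.4
   vertex 4.2 1.8 0.1
  endloop
 endfacet
 facet normal -0.944 -0.207 0.255
  outer loop
   vertex 0.9 2.6 1.7
   vertex 1.4 3.9 4.6
   vertex 0.6 3.6 1.4
  endloop
 endfacet
 facet normal -0.811 -0.469 0.350
  outer loop
   vertex 0.9 2.6 1.7
   vertex 2.5 1.4 3.8
   vertex 1.4 3.9 4.6
  endloop
 endfacet
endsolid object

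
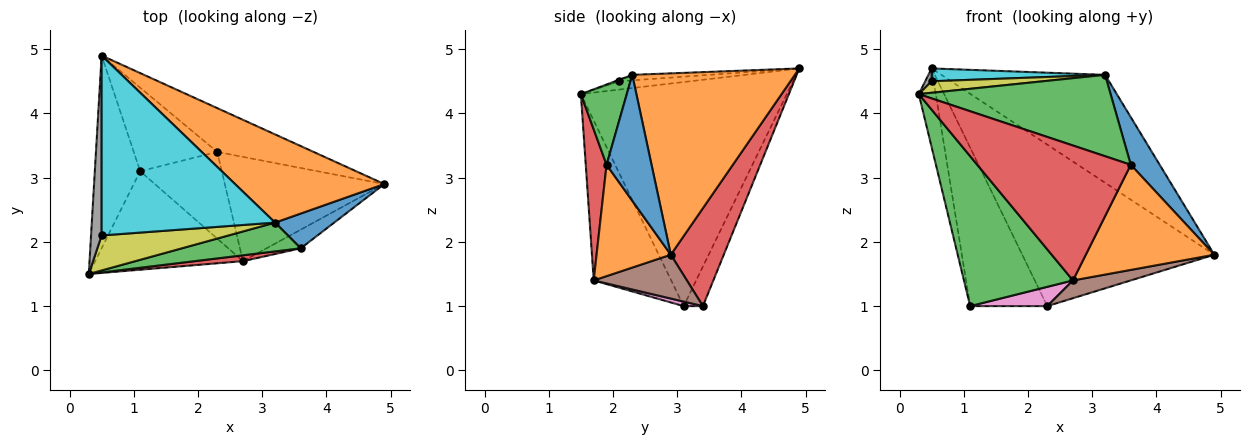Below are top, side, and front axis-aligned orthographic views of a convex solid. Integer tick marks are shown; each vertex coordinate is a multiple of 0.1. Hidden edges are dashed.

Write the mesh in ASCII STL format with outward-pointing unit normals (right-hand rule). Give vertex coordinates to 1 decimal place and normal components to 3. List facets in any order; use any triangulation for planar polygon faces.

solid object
 facet normal -0.977 0.081 -0.198
  outer loop
   vertex 1.1 3.1 1.0
   vertex 0.3 1.5 4.3
   vertex 0.5 4.9 4.7
  endloop
 endfacet
 facet normal 0.610 0.614 0.502
  outer loop
   vertex 3.2 2.3 4.6
   vertex 4.9 2.9 1.8
   vertex 0.5 4.9 4.7
  endloop
 endfacet
 facet normal -0.511 -0.719 -0.472
  outer loop
   vertex 2.7 1.7 1.4
   vertex 0.3 1.5 4.3
   vertex 1.1 3.1 1.0
  endloop
 endfacet
 facet normal 0.257 0.933 -0.253
  outer loop
   vertex 2.3 3.4 1.0
   vertex 0.5 4.9 4.7
   vertex 4.9 2.9 1.8
  endloop
 endfacet
 facet normal -0.216 0.864 -0.455
  outer loop
   vertex 2.3 3.4 1.0
   vertex 1.1 3.1 1.0
   vertex 0.5 4.9 4.7
  endloop
 endfacet
 facet normal 0.262 -0.162 -0.951
  outer loop
   vertex 2.3 3.4 1.0
   vertex 4.9 2.9 1.8
   vertex 2.7 1.7 1.4
  endloop
 endfacet
 facet normal 0.054 -0.217 -0.975
  outer loop
   vertex 2.3 3.4 1.0
   vertex 2.7 1.7 1.4
   vertex 1.1 3.1 1.0
  endloop
 endfacet
 facet normal -0.617 -0.056 0.785
  outer loop
   vertex 0.5 2.1 4.5
   vertex 0.5 4.9 4.7
   vertex 0.3 1.5 4.3
  endloop
 endfacet
 facet normal -0.012 -0.313 0.950
  outer loop
   vertex 0.5 2.1 4.5
   vertex 0.3 1.5 4.3
   vertex 3.2 2.3 4.6
  endloop
 endfacet
 facet normal -0.032 -0.071 0.997
  outer loop
   vertex 0.5 2.1 4.5
   vertex 3.2 2.3 4.6
   vertex 0.5 4.9 4.7
  endloop
 endfacet
 facet normal 0.782 -0.503 0.367
  outer loop
   vertex 3.6 1.9 3.2
   vertex 4.9 2.9 1.8
   vertex 3.2 2.3 4.6
  endloop
 endfacet
 facet normal 0.494 -0.856 -0.152
  outer loop
   vertex 3.6 1.9 3.2
   vertex 2.7 1.7 1.4
   vertex 4.9 2.9 1.8
  endloop
 endfacet
 facet normal 0.220 -0.920 0.326
  outer loop
   vertex 3.6 1.9 3.2
   vertex 3.2 2.3 4.6
   vertex 0.3 1.5 4.3
  endloop
 endfacet
 facet normal 0.134 -0.990 0.043
  outer loop
   vertex 3.6 1.9 3.2
   vertex 0.3 1.5 4.3
   vertex 2.7 1.7 1.4
  endloop
 endfacet
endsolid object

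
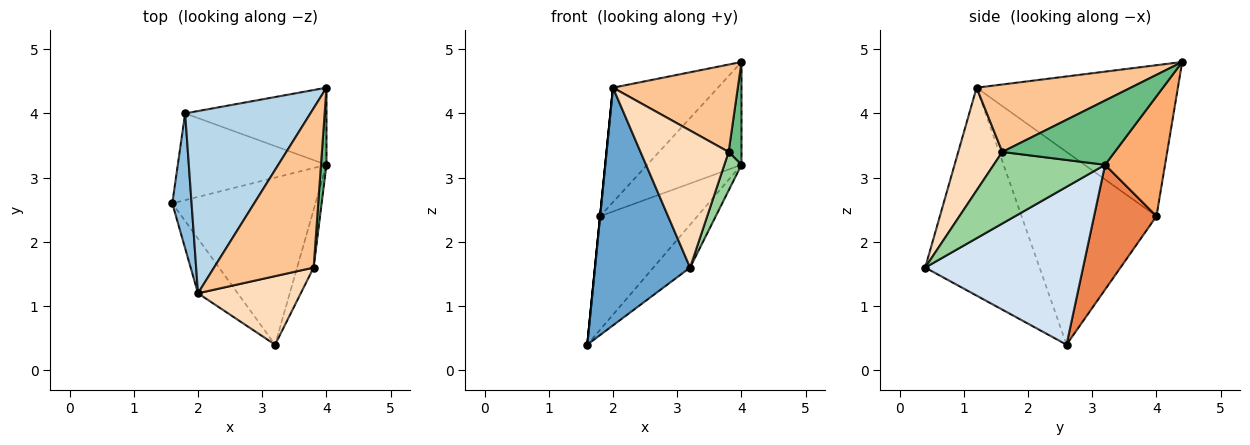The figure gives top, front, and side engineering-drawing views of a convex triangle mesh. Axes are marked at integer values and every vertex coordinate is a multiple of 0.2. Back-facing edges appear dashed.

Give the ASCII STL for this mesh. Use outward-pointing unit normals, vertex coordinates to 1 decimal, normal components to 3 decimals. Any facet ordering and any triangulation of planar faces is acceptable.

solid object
 facet normal -0.761 -0.633 -0.145
  outer loop
   vertex 2.0 1.2 4.4
   vertex 1.6 2.6 0.4
   vertex 3.2 0.4 1.6
  endloop
 endfacet
 facet normal -0.995 0.000 0.100
  outer loop
   vertex 1.8 4.0 2.4
   vertex 1.6 2.6 0.4
   vertex 2.0 1.2 4.4
  endloop
 endfacet
 facet normal -0.714 0.372 0.593
  outer loop
   vertex 1.8 4.0 2.4
   vertex 2.0 1.2 4.4
   vertex 4.0 4.4 4.8
  endloop
 endfacet
 facet normal 0.730 0.170 -0.662
  outer loop
   vertex 4.0 3.2 3.2
   vertex 3.2 0.4 1.6
   vertex 1.6 2.6 0.4
  endloop
 endfacet
 facet normal 0.454 0.708 -0.541
  outer loop
   vertex 4.0 3.2 3.2
   vertex 1.6 2.6 0.4
   vertex 1.8 4.0 2.4
  endloop
 endfacet
 facet normal 0.454 0.713 -0.535
  outer loop
   vertex 4.0 3.2 3.2
   vertex 1.8 4.0 2.4
   vertex 4.0 4.4 4.8
  endloop
 endfacet
 facet normal 0.511 -0.413 0.754
  outer loop
   vertex 3.8 1.6 3.4
   vertex 4.0 4.4 4.8
   vertex 2.0 1.2 4.4
  endloop
 endfacet
 facet normal 0.408 -0.816 0.408
  outer loop
   vertex 3.8 1.6 3.4
   vertex 2.0 1.2 4.4
   vertex 3.2 0.4 1.6
  endloop
 endfacet
 facet normal 0.990 -0.113 0.085
  outer loop
   vertex 3.8 1.6 3.4
   vertex 4.0 3.2 3.2
   vertex 4.0 4.4 4.8
  endloop
 endfacet
 facet normal 0.964 -0.148 -0.222
  outer loop
   vertex 3.8 1.6 3.4
   vertex 3.2 0.4 1.6
   vertex 4.0 3.2 3.2
  endloop
 endfacet
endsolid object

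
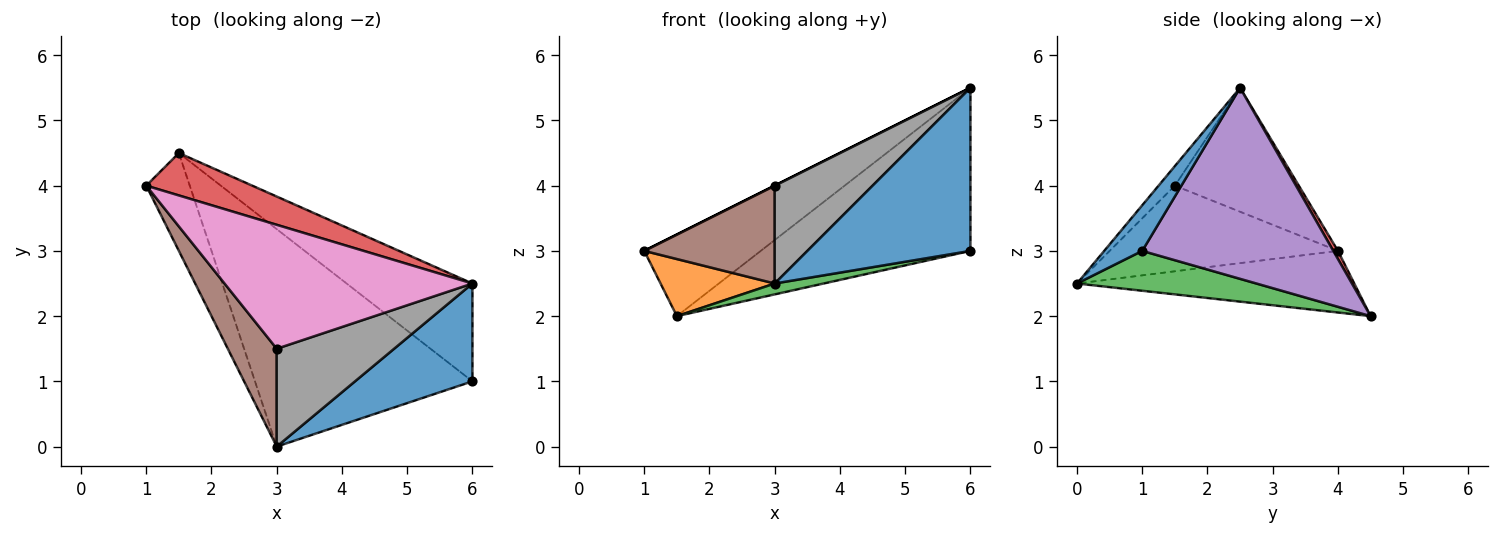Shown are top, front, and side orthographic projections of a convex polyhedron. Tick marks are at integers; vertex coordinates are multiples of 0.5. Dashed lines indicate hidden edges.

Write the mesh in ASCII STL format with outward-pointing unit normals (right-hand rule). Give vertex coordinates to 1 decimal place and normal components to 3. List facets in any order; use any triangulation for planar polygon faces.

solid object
 facet normal 0.196 -0.841 0.504
  outer loop
   vertex 6.0 2.5 5.5
   vertex 3.0 0.0 2.5
   vertex 6.0 1.0 3.0
  endloop
 endfacet
 facet normal -0.774 -0.319 -0.547
  outer loop
   vertex 1.5 4.5 2.0
   vertex 3.0 0.0 2.5
   vertex 1.0 4.0 3.0
  endloop
 endfacet
 facet normal 0.180 -0.049 -0.982
  outer loop
   vertex 1.5 4.5 2.0
   vertex 6.0 1.0 3.0
   vertex 3.0 0.0 2.5
  endloop
 endfacet
 facet normal 0.035 0.887 0.461
  outer loop
   vertex 1.5 4.5 2.0
   vertex 1.0 4.0 3.0
   vertex 6.0 2.5 5.5
  endloop
 endfacet
 facet normal 0.616 0.676 -0.405
  outer loop
   vertex 1.5 4.5 2.0
   vertex 6.0 2.5 5.5
   vertex 6.0 1.0 3.0
  endloop
 endfacet
 facet normal -0.778 -0.444 0.444
  outer loop
   vertex 3.0 1.5 4.0
   vertex 1.0 4.0 3.0
   vertex 3.0 0.0 2.5
  endloop
 endfacet
 facet normal -0.447 0.000 0.894
  outer loop
   vertex 3.0 1.5 4.0
   vertex 6.0 2.5 5.5
   vertex 1.0 4.0 3.0
  endloop
 endfacet
 facet normal -0.117 -0.702 0.702
  outer loop
   vertex 3.0 1.5 4.0
   vertex 3.0 0.0 2.5
   vertex 6.0 2.5 5.5
  endloop
 endfacet
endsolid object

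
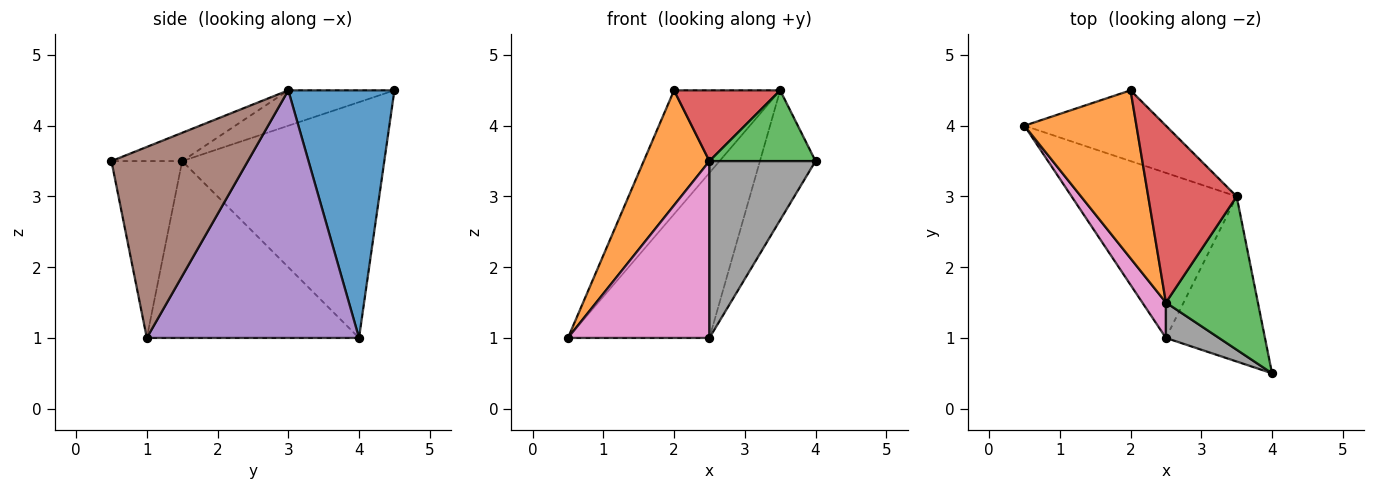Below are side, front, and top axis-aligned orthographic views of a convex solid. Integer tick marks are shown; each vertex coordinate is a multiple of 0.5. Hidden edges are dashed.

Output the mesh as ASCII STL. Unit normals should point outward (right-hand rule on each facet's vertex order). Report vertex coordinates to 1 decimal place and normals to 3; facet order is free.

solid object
 facet normal 0.656 0.656 -0.375
  outer loop
   vertex 3.5 3.0 4.5
   vertex 0.5 4.0 1.0
   vertex 2.0 4.5 4.5
  endloop
 endfacet
 facet normal -0.867 -0.282 0.412
  outer loop
   vertex 2.5 1.5 3.5
   vertex 2.0 4.5 4.5
   vertex 0.5 4.0 1.0
  endloop
 endfacet
 facet normal -0.269 -0.404 0.874
  outer loop
   vertex 2.5 1.5 3.5
   vertex 4.0 0.5 3.5
   vertex 3.5 3.0 4.5
  endloop
 endfacet
 facet normal -0.348 -0.348 0.870
  outer loop
   vertex 2.5 1.5 3.5
   vertex 3.5 3.0 4.5
   vertex 2.0 4.5 4.5
  endloop
 endfacet
 facet normal 0.728 0.485 -0.485
  outer loop
   vertex 2.5 1.0 1.0
   vertex 0.5 4.0 1.0
   vertex 3.5 3.0 4.5
  endloop
 endfacet
 facet normal 0.835 0.340 -0.433
  outer loop
   vertex 2.5 1.0 1.0
   vertex 3.5 3.0 4.5
   vertex 4.0 0.5 3.5
  endloop
 endfacet
 facet normal -0.827 -0.551 0.110
  outer loop
   vertex 2.5 1.0 1.0
   vertex 2.5 1.5 3.5
   vertex 0.5 4.0 1.0
  endloop
 endfacet
 facet normal -0.547 -0.821 0.164
  outer loop
   vertex 2.5 1.0 1.0
   vertex 4.0 0.5 3.5
   vertex 2.5 1.5 3.5
  endloop
 endfacet
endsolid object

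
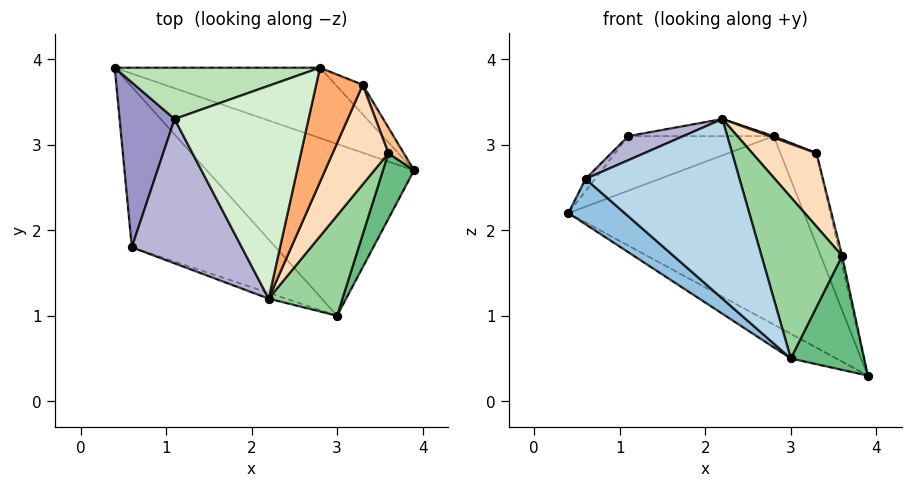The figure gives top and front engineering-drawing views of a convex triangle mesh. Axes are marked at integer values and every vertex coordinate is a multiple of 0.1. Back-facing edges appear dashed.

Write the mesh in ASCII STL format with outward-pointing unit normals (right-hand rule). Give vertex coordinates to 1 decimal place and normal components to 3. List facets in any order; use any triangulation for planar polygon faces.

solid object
 facet normal -0.439 0.128 -0.889
  outer loop
   vertex 3.0 1.0 0.5
   vertex 0.4 3.9 2.2
   vertex 3.9 2.7 0.3
  endloop
 endfacet
 facet normal -0.682 -0.199 -0.704
  outer loop
   vertex 0.6 1.8 2.6
   vertex 0.4 3.9 2.2
   vertex 3.0 1.0 0.5
  endloop
 endfacet
 facet normal -0.339 -0.940 -0.030
  outer loop
   vertex 0.6 1.8 2.6
   vertex 3.0 1.0 0.5
   vertex 2.2 1.2 3.3
  endloop
 endfacet
 facet normal 0.130 0.929 -0.347
  outer loop
   vertex 2.8 3.9 3.1
   vertex 3.9 2.7 0.3
   vertex 0.4 3.9 2.2
  endloop
 endfacet
 facet normal 0.250 0.922 -0.297
  outer loop
   vertex 2.8 3.9 3.1
   vertex 3.3 3.7 2.9
   vertex 3.9 2.7 0.3
  endloop
 endfacet
 facet normal 0.367 -0.013 0.930
  outer loop
   vertex 2.8 3.9 3.1
   vertex 2.2 1.2 3.3
   vertex 3.3 3.7 2.9
  endloop
 endfacet
 facet normal 0.978 0.067 0.200
  outer loop
   vertex 3.6 2.9 1.7
   vertex 3.9 2.7 0.3
   vertex 3.3 3.7 2.9
  endloop
 endfacet
 facet normal 0.854 -0.309 0.419
  outer loop
   vertex 3.6 2.9 1.7
   vertex 3.3 3.7 2.9
   vertex 2.2 1.2 3.3
  endloop
 endfacet
 facet normal 0.868 -0.430 0.247
  outer loop
   vertex 3.6 2.9 1.7
   vertex 3.0 1.0 0.5
   vertex 3.9 2.7 0.3
  endloop
 endfacet
 facet normal 0.853 -0.443 0.275
  outer loop
   vertex 3.6 2.9 1.7
   vertex 2.2 1.2 3.3
   vertex 3.0 1.0 0.5
  endloop
 endfacet
 facet normal -0.249 0.705 0.664
  outer loop
   vertex 1.1 3.3 3.1
   vertex 2.8 3.9 3.1
   vertex 0.4 3.9 2.2
  endloop
 endfacet
 facet normal -0.028 0.080 0.996
  outer loop
   vertex 1.1 3.3 3.1
   vertex 2.2 1.2 3.3
   vertex 2.8 3.9 3.1
  endloop
 endfacet
 facet normal -0.773 0.047 0.633
  outer loop
   vertex 1.1 3.3 3.1
   vertex 0.4 3.9 2.2
   vertex 0.6 1.8 2.6
  endloop
 endfacet
 facet normal -0.442 -0.147 0.885
  outer loop
   vertex 1.1 3.3 3.1
   vertex 0.6 1.8 2.6
   vertex 2.2 1.2 3.3
  endloop
 endfacet
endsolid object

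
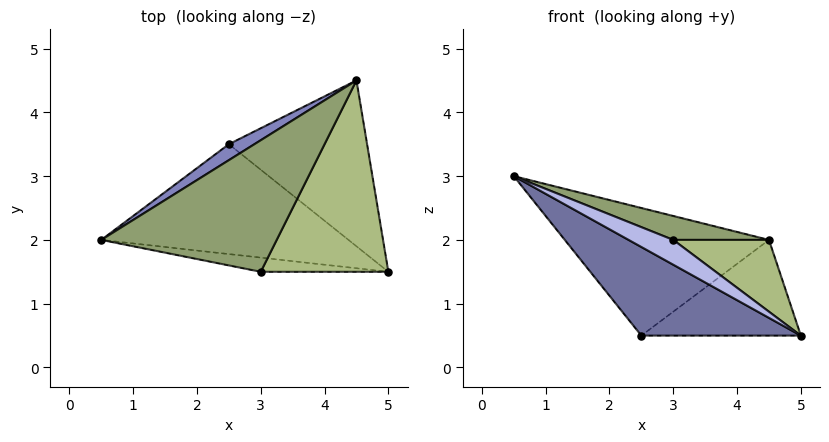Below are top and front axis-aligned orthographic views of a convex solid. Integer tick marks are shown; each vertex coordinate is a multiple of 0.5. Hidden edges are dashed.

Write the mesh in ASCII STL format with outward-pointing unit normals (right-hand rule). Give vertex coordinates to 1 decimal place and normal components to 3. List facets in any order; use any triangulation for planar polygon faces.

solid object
 facet normal -0.449 -0.561 -0.696
  outer loop
   vertex 2.5 3.5 0.5
   vertex 5.0 1.5 0.5
   vertex 0.5 2.0 3.0
  endloop
 endfacet
 facet normal -0.508 0.855 0.107
  outer loop
   vertex 2.5 3.5 0.5
   vertex 0.5 2.0 3.0
   vertex 4.5 4.5 2.0
  endloop
 endfacet
 facet normal 0.371 0.464 -0.804
  outer loop
   vertex 2.5 3.5 0.5
   vertex 4.5 4.5 2.0
   vertex 5.0 1.5 0.5
  endloop
 endfacet
 facet normal -0.349 -0.814 -0.465
  outer loop
   vertex 3.0 1.5 2.0
   vertex 0.5 2.0 3.0
   vertex 5.0 1.5 0.5
  endloop
 endfacet
 facet normal 0.337 -0.168 0.926
  outer loop
   vertex 3.0 1.5 2.0
   vertex 4.5 4.5 2.0
   vertex 0.5 2.0 3.0
  endloop
 endfacet
 facet normal 0.575 -0.287 0.766
  outer loop
   vertex 3.0 1.5 2.0
   vertex 5.0 1.5 0.5
   vertex 4.5 4.5 2.0
  endloop
 endfacet
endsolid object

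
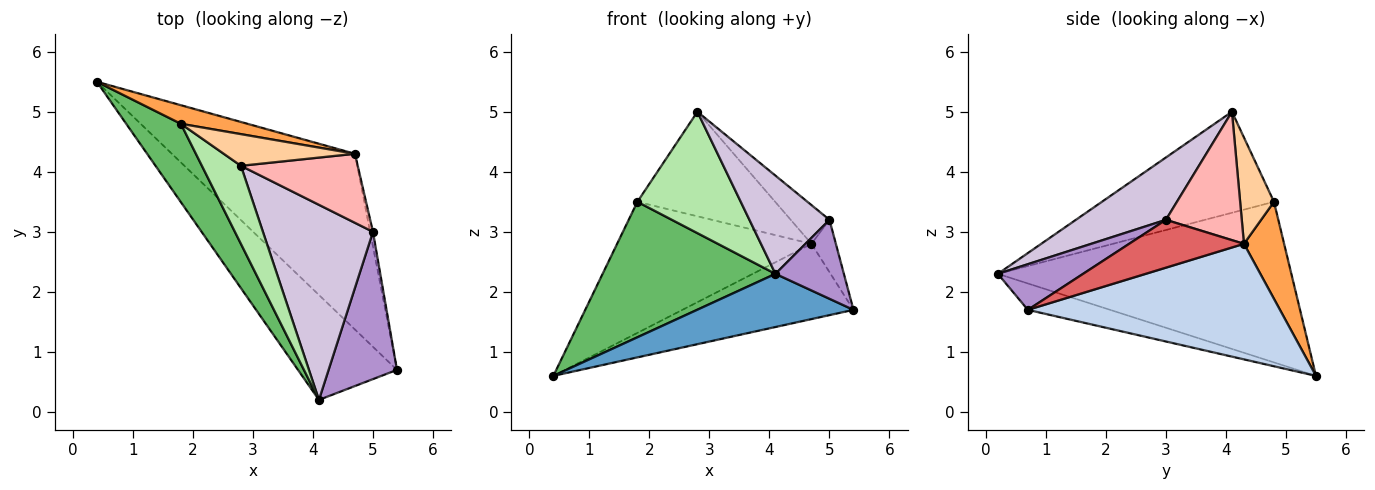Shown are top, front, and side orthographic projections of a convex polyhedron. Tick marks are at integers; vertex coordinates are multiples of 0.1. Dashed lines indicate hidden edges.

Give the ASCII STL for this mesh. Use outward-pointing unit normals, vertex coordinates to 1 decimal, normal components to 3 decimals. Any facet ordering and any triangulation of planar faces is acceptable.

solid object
 facet normal -0.231 -0.440 -0.868
  outer loop
   vertex 4.1 0.2 2.3
   vertex 0.4 5.5 0.6
   vertex 5.4 0.7 1.7
  endloop
 endfacet
 facet normal 0.502 0.341 -0.795
  outer loop
   vertex 4.7 4.3 2.8
   vertex 5.4 0.7 1.7
   vertex 0.4 5.5 0.6
  endloop
 endfacet
 facet normal 0.200 0.970 0.137
  outer loop
   vertex 1.8 4.8 3.5
   vertex 4.7 4.3 2.8
   vertex 0.4 5.5 0.6
  endloop
 endfacet
 facet normal 0.229 0.932 0.282
  outer loop
   vertex 1.8 4.8 3.5
   vertex 2.8 4.1 5.0
   vertex 4.7 4.3 2.8
  endloop
 endfacet
 facet normal -0.827 -0.487 0.282
  outer loop
   vertex 1.8 4.8 3.5
   vertex 0.4 5.5 0.6
   vertex 4.1 0.2 2.3
  endloop
 endfacet
 facet normal -0.814 -0.489 0.314
  outer loop
   vertex 1.8 4.8 3.5
   vertex 4.1 0.2 2.3
   vertex 2.8 4.1 5.0
  endloop
 endfacet
 facet normal 0.977 0.208 -0.058
  outer loop
   vertex 5.0 3.0 3.2
   vertex 5.4 0.7 1.7
   vertex 4.7 4.3 2.8
  endloop
 endfacet
 facet normal 0.692 0.353 0.630
  outer loop
   vertex 5.0 3.0 3.2
   vertex 4.7 4.3 2.8
   vertex 2.8 4.1 5.0
  endloop
 endfacet
 facet normal 0.507 -0.407 0.760
  outer loop
   vertex 5.0 3.0 3.2
   vertex 4.1 0.2 2.3
   vertex 5.4 0.7 1.7
  endloop
 endfacet
 facet normal 0.451 -0.401 0.797
  outer loop
   vertex 5.0 3.0 3.2
   vertex 2.8 4.1 5.0
   vertex 4.1 0.2 2.3
  endloop
 endfacet
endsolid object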